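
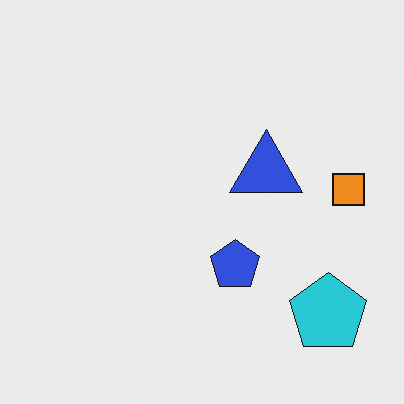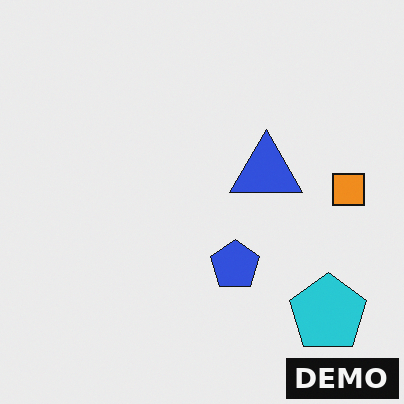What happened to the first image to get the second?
The second image is the first watermarked with the text "DEMO" in the lower-right corner.

A dark label reading "DEMO" appears in the lower-right corner.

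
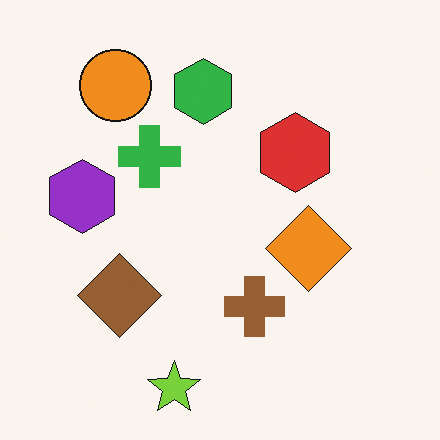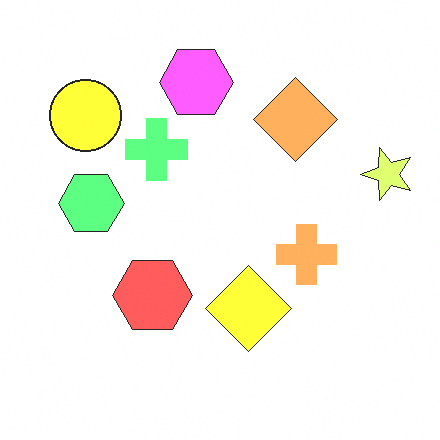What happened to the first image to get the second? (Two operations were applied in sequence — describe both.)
It was brightened a lot, then transposed (reflected across the top-left ↔ bottom-right diagonal).

Every pixel — background and shapes alike — is uniformly brightened. Shapes have swapped their row and column positions — what was in the top-right is now in the bottom-left — a diagonal reflection.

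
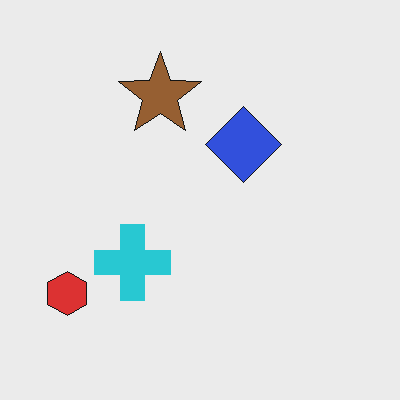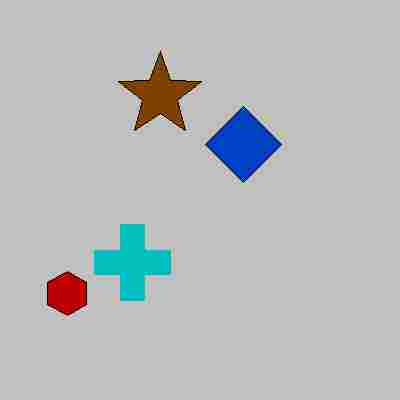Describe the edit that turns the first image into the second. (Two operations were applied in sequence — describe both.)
It was heavily posterized to just a handful of flat colors, then heavily JPEG-compressed with obvious blocking artifacts.

Each flat color has snapped to a coarser quantized level — most visibly, the near-white background has dropped to a flat grey. Blocky 8×8 compression artifacts appear around shape edges and the flat background shows ringing — characteristic JPEG degradation.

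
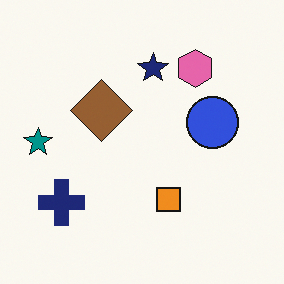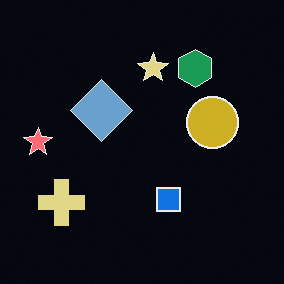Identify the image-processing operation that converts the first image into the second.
The transformation is: color-inverted (negative).

The light background has become dark and every shape's color is its complement — a photographic negative.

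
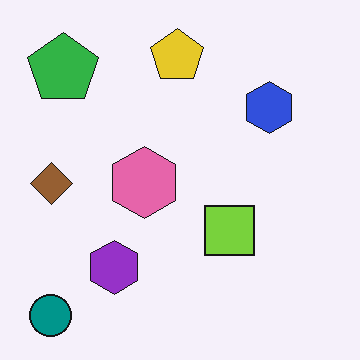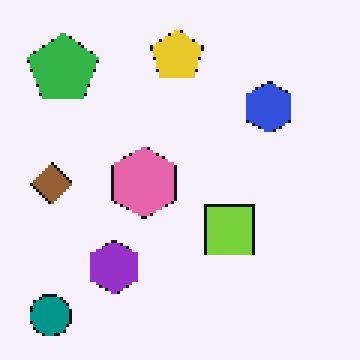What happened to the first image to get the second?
Mildly pixelated.

Shapes are reduced to large square blocks; fine edges and outlines are lost — a downscale-then-upscale (mosaic) effect.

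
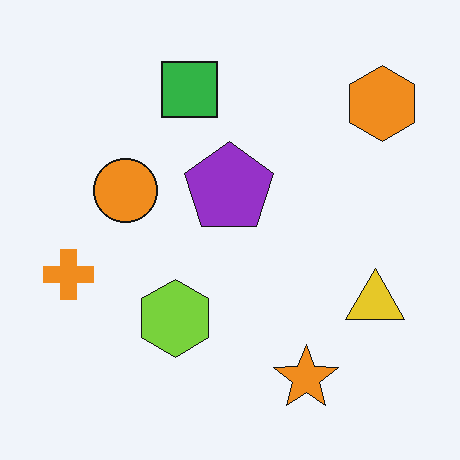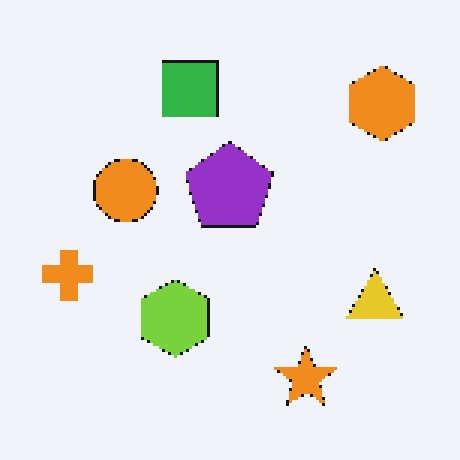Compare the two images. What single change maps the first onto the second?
This is the original image mildly pixelated.

Shapes are reduced to large square blocks; fine edges and outlines are lost — a downscale-then-upscale (mosaic) effect.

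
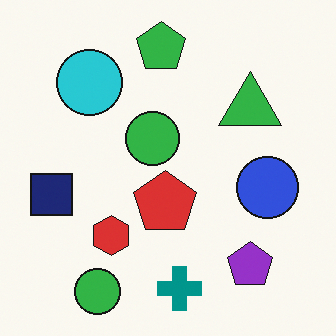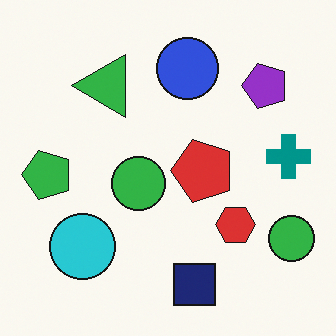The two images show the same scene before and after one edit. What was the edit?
Rotated 90° counter-clockwise.

The purple pentagon sits in the bottom-right of the first image and the top-right of the second — consistent with a whole-image 90° counter-clockwise rotation.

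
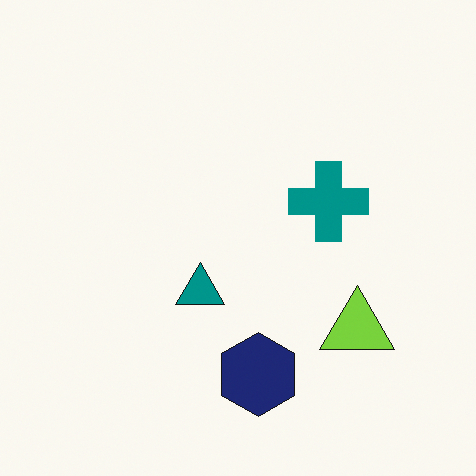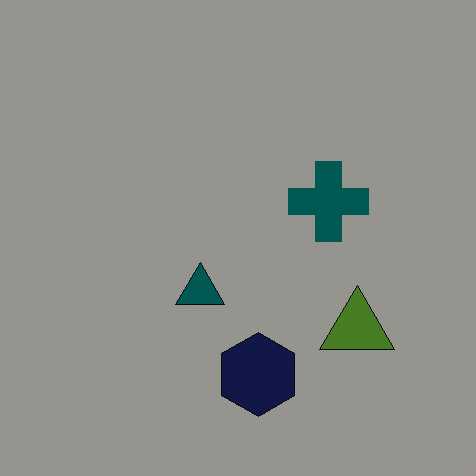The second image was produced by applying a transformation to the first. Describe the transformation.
This is the original image noticeably darkened.

Every pixel — background and shapes alike — is uniformly darkened.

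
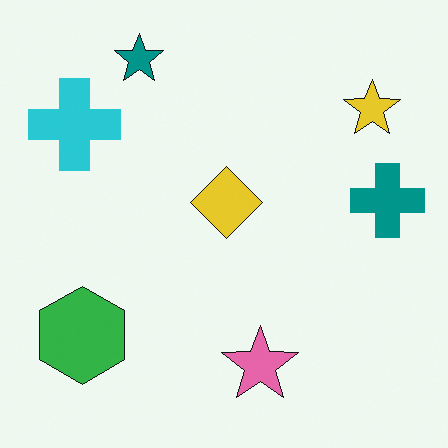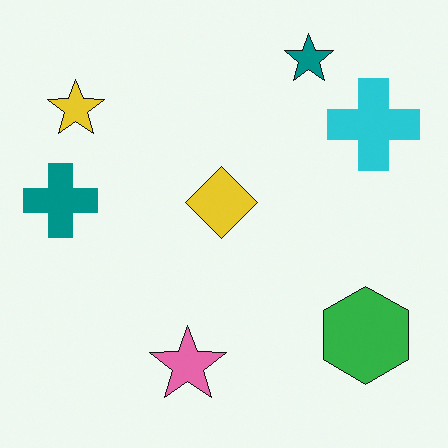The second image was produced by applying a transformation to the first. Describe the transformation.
Flipped horizontally (left ↔ right).

The teal cross is in the right of the first image and the left of the second — shapes on opposite sides of the vertical midline have swapped in a mirror flip.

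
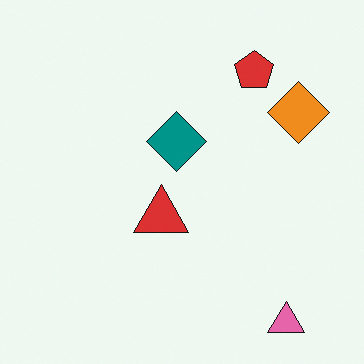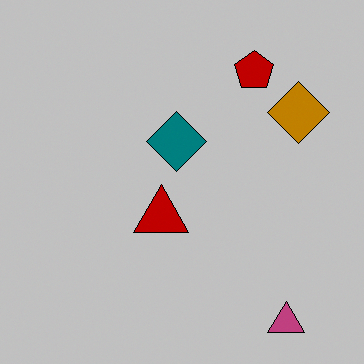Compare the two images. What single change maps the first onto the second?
The second image is the first aggressively posterized.

Each flat color has snapped to a coarser quantized level — most visibly, the near-white background has dropped to a flat grey.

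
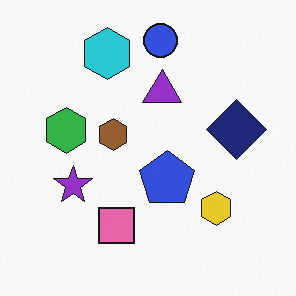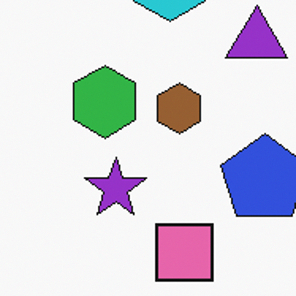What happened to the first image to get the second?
This is the original image cropped slightly and scaled back up.

The visible shapes are larger and the field of view is narrower; shapes near the original edges may be partly or wholly outside the frame — a crop-and-rescale.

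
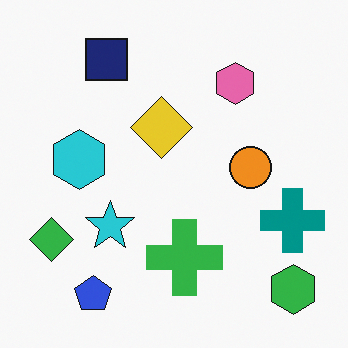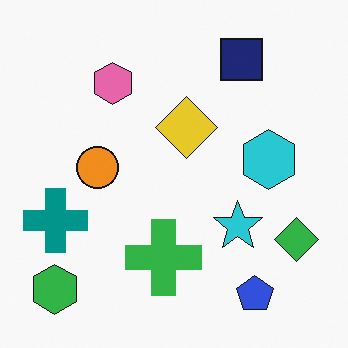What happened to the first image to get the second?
The transformation is: flipped horizontally (left ↔ right).

The green diamond is in the bottom-left of the first image and the bottom-right of the second — shapes on opposite sides of the vertical midline have swapped in a mirror flip.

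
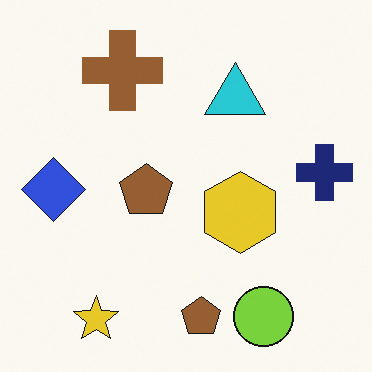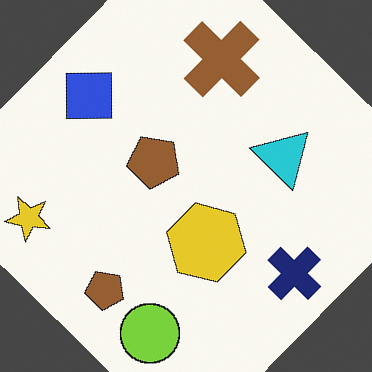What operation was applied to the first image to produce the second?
This is the original image rotated clockwise by a large amount — several tens of degrees.

Every shape is tilted by the same angle and the image corners show triangular fill wedges — a whole-image rotation by a non-right angle.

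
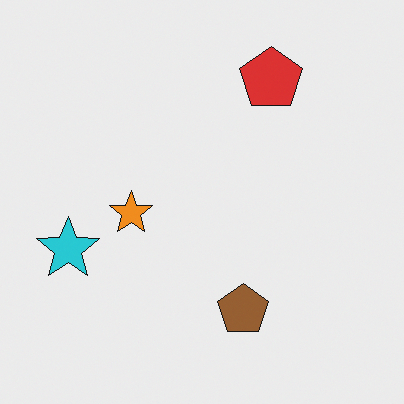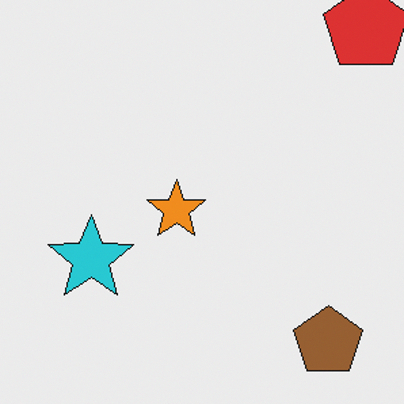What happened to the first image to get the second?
This is the original image cropped to a modestly smaller region and rescaled.

The visible shapes are larger and the field of view is narrower; shapes near the original edges may be partly or wholly outside the frame — a crop-and-rescale.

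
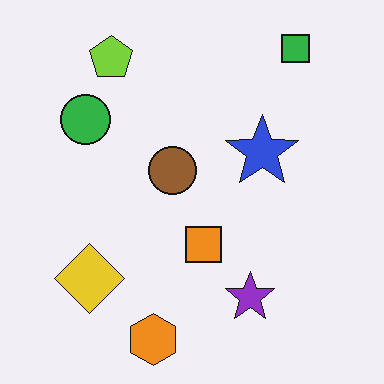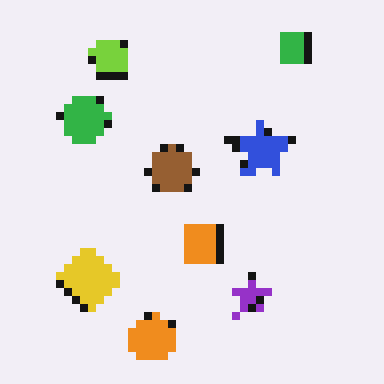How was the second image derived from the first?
Pixelated into visible square blocks.

Shapes are reduced to large square blocks; fine edges and outlines are lost — a downscale-then-upscale (mosaic) effect.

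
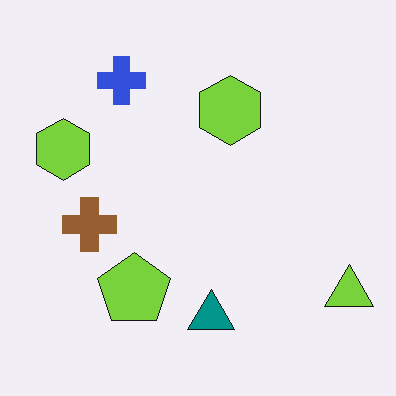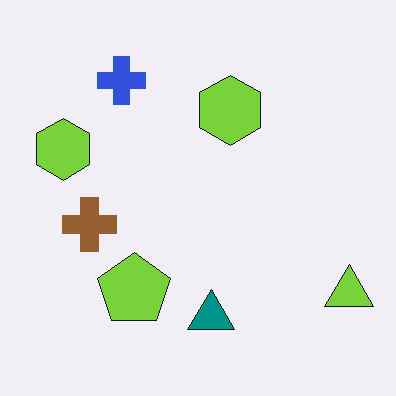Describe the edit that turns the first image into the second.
This is the original image given moderate JPEG compression.

Blocky 8×8 compression artifacts appear around shape edges and the flat background shows ringing — characteristic JPEG degradation.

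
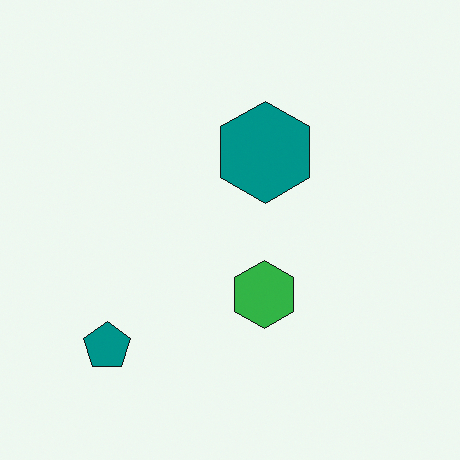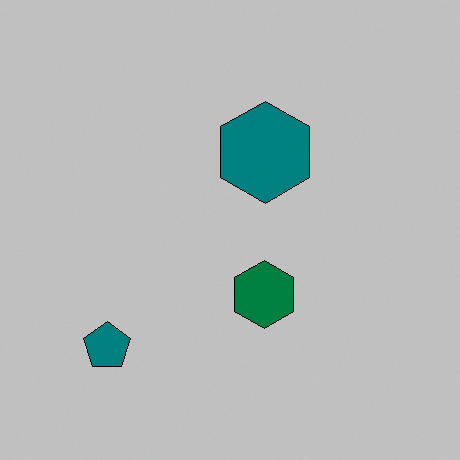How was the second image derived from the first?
The transformation is: aggressively posterized.

Each flat color has snapped to a coarser quantized level — most visibly, the near-white background has dropped to a flat grey.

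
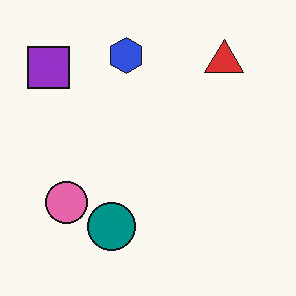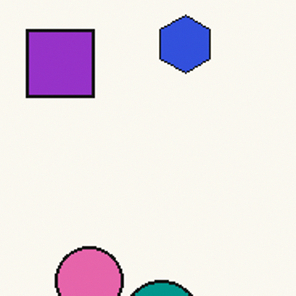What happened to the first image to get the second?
Cropped to a modestly smaller region and rescaled.

The visible shapes are larger and the field of view is narrower; shapes near the original edges may be partly or wholly outside the frame — a crop-and-rescale.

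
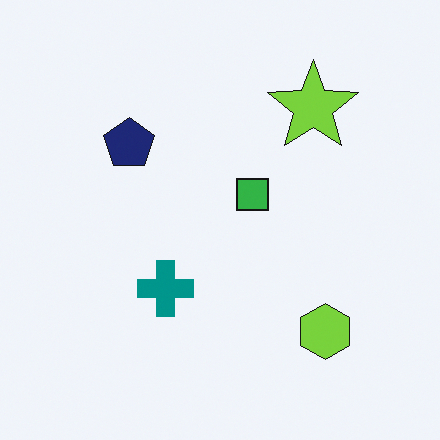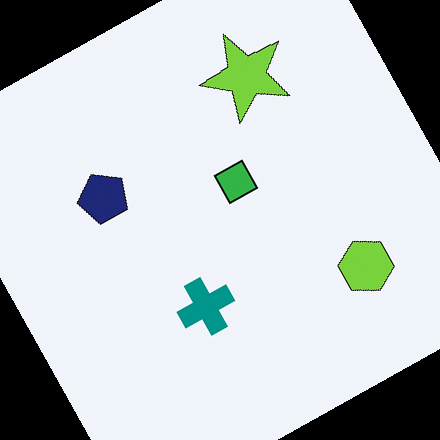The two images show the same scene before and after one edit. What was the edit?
The second image is the first rotated counter-clockwise by a moderate amount.

Every shape is tilted by the same angle and the image corners show triangular fill wedges — a whole-image rotation by a non-right angle.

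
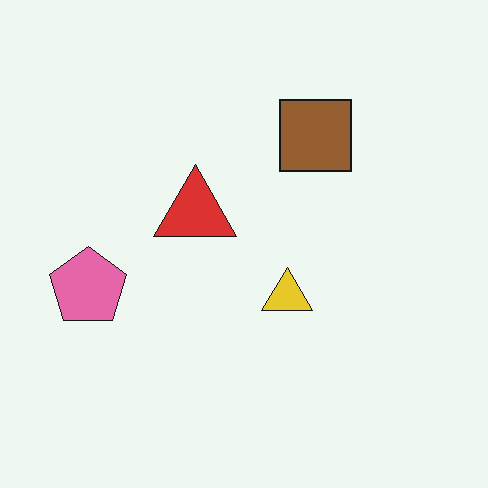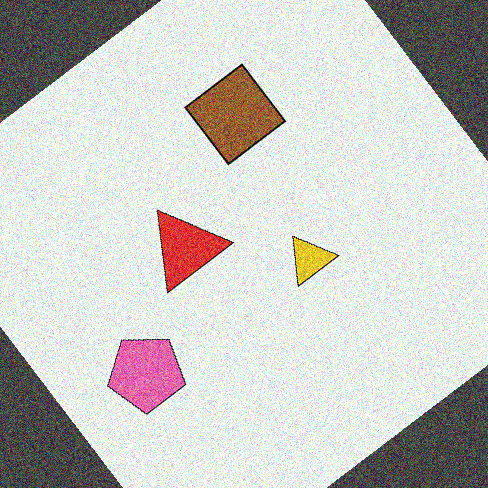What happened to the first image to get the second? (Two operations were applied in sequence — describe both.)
The image was rotated counter-clockwise by a large amount — several tens of degrees, then degraded with a thick layer of grain.

Every shape is tilted by the same angle and the image corners show triangular fill wedges — a whole-image rotation by a non-right angle. Random speckle covers the whole image, including the flat background.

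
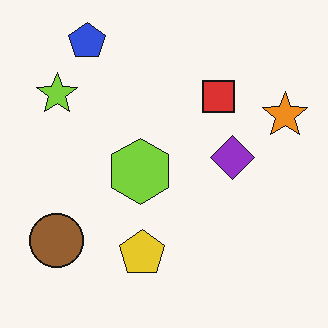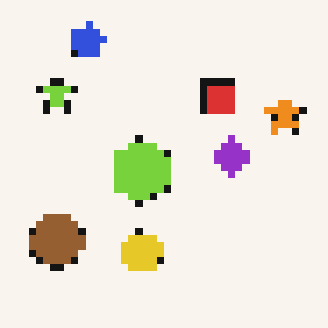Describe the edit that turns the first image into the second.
The image was pixelated into visible square blocks.

Shapes are reduced to large square blocks; fine edges and outlines are lost — a downscale-then-upscale (mosaic) effect.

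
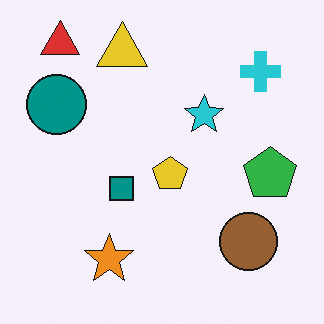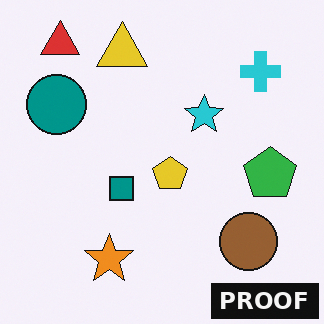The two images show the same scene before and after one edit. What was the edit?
The image was watermarked with the text "PROOF" in the lower-right corner.

A dark label reading "PROOF" appears in the lower-right corner.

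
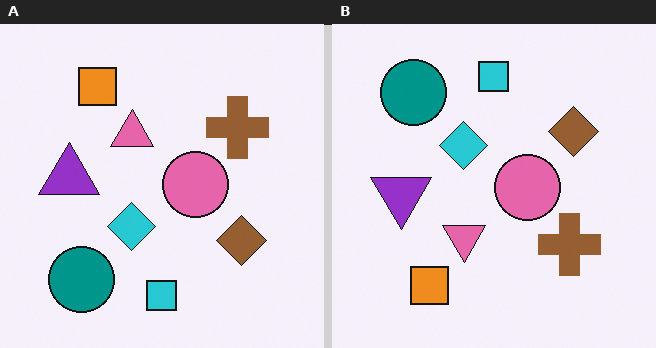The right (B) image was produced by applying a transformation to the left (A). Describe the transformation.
The transformation is: flipped vertically (top ↔ bottom).

The cyan square is in the bottom of the left (A) image and the top of the right (B) — shapes on opposite sides of the horizontal midline have swapped in a mirror flip.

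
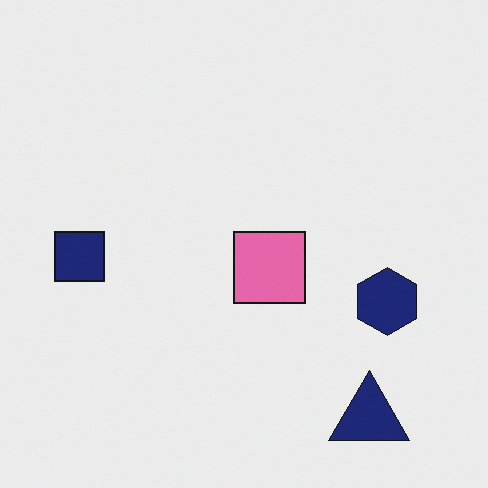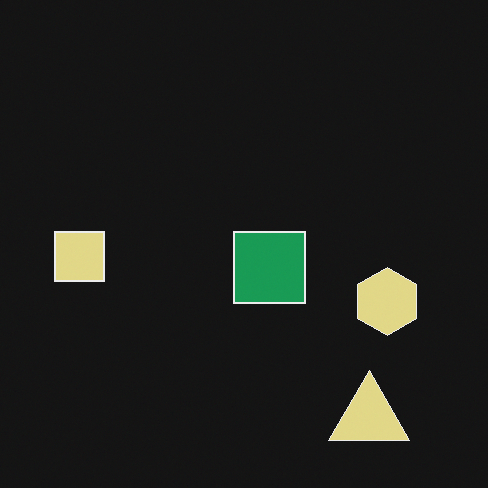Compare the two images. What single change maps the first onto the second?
The second image is the first color-inverted (negative).

The light background has become dark and every shape's color is its complement — a photographic negative.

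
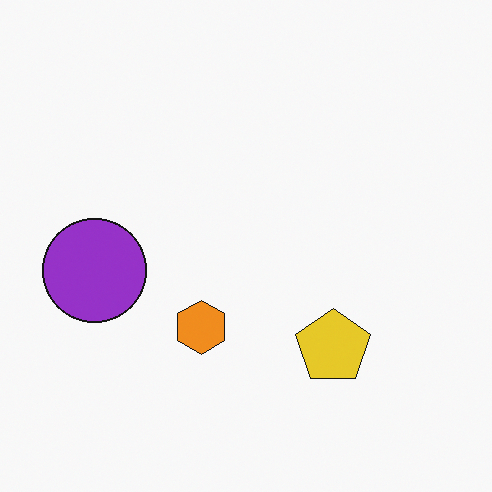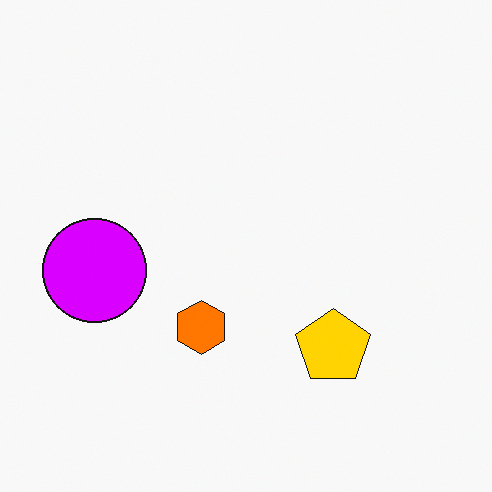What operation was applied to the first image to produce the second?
The second image is the first made much more vivid (saturation change).

All colors are more vivid — a global saturation change.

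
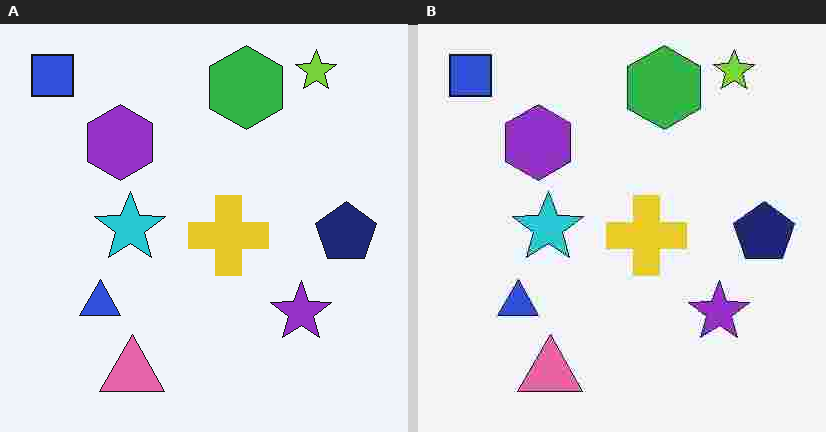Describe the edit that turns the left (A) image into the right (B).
It was degraded with heavy JPEG compression.

Blocky 8×8 compression artifacts appear around shape edges and the flat background shows ringing — characteristic JPEG degradation.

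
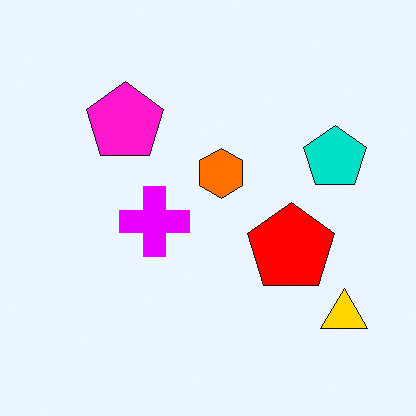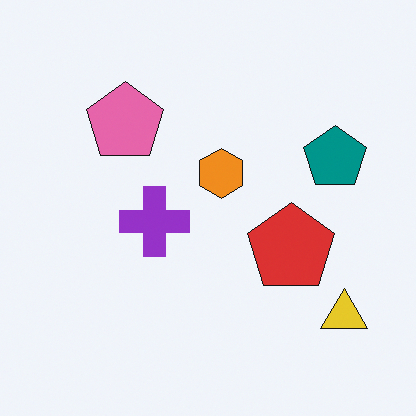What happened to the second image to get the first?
The first image is the second heavily oversaturated.

All colors are more vivid — a global saturation change.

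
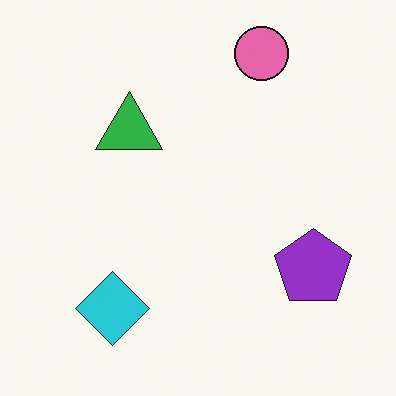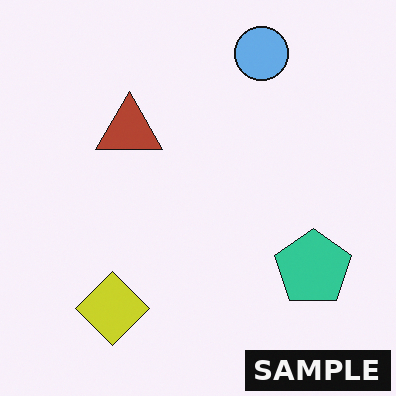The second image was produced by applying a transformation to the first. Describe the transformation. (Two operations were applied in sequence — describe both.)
This is the original image hue-shifted by a large amount, then watermarked with the text "SAMPLE" in the lower-right corner.

Every shape's color has rotated by the same amount around the hue wheel — a uniform hue shift. A dark label reading "SAMPLE" appears in the lower-right corner.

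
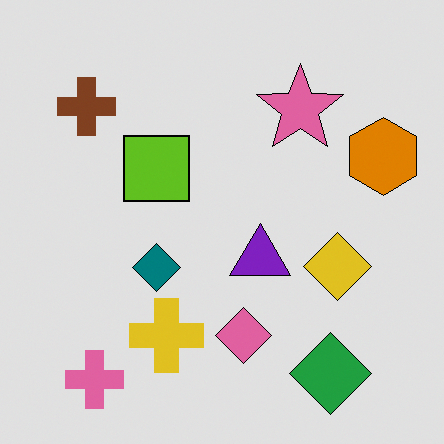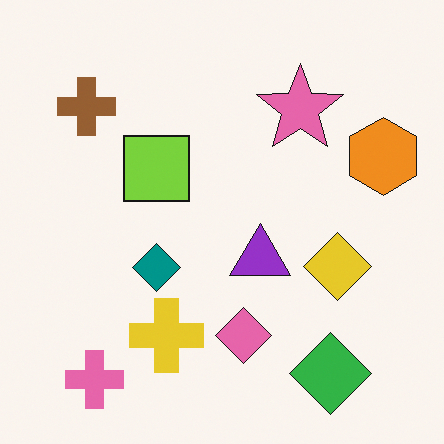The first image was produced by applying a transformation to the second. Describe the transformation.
The image was moderately posterized.

Each flat color has snapped to a coarser quantized level — most visibly, the near-white background has dropped to a flat grey.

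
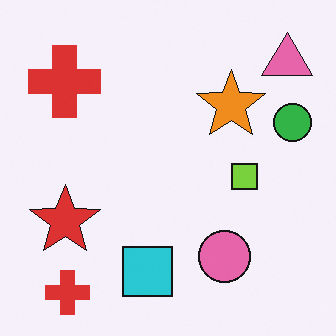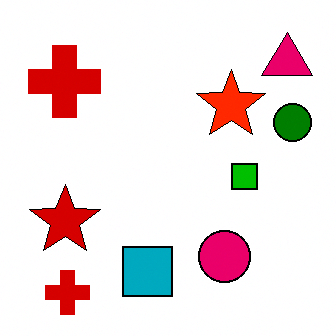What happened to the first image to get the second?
This is the original image boosted in contrast.

Tones are pushed away from mid-grey across the whole image — a global contrast change.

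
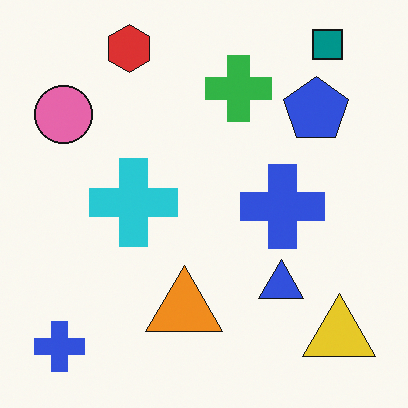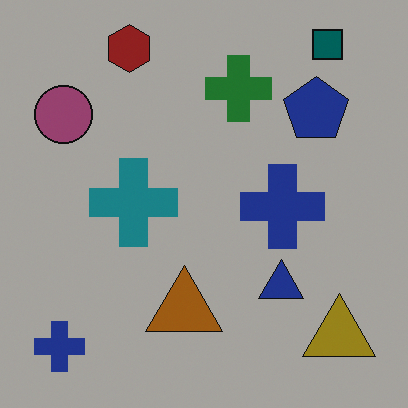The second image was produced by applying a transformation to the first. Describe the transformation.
The transformation is: substantially darkened.

Every pixel — background and shapes alike — is uniformly darkened.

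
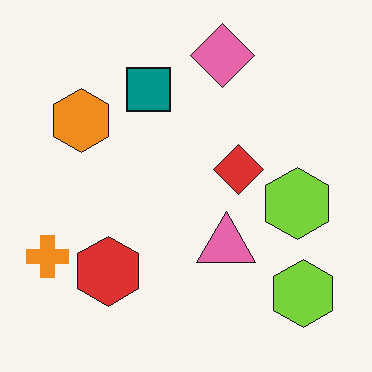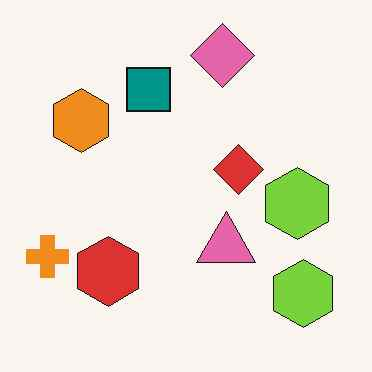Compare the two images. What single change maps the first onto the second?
The second image is the first given moderate JPEG compression.

Blocky 8×8 compression artifacts appear around shape edges and the flat background shows ringing — characteristic JPEG degradation.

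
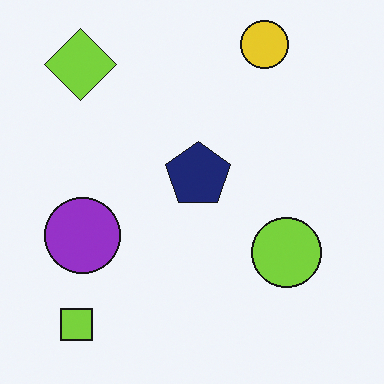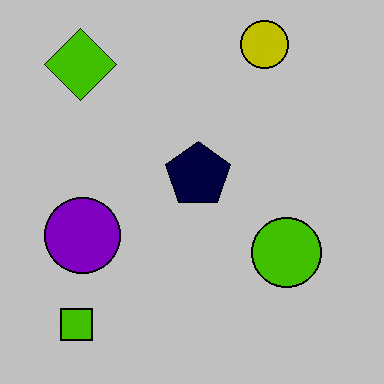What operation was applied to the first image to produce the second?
This is the original image aggressively posterized.

Each flat color has snapped to a coarser quantized level — most visibly, the near-white background has dropped to a flat grey.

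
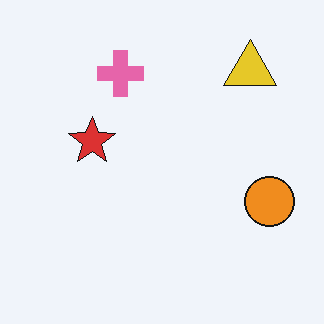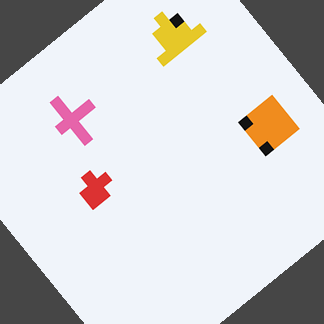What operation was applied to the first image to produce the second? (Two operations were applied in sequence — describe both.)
This is the original image coarsely pixelated, then rotated counter-clockwise by a large amount — several tens of degrees.

Shapes are reduced to large square blocks; fine edges and outlines are lost — a downscale-then-upscale (mosaic) effect. Every shape is tilted by the same angle and the image corners show triangular fill wedges — a whole-image rotation by a non-right angle.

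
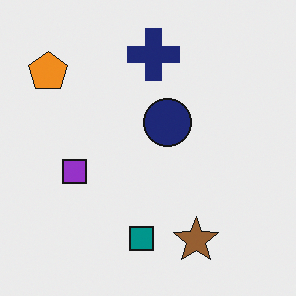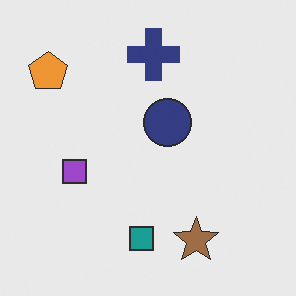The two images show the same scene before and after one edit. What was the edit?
It was given slightly reduced contrast.

Tones are pushed toward mid-grey across the whole image — a global contrast change.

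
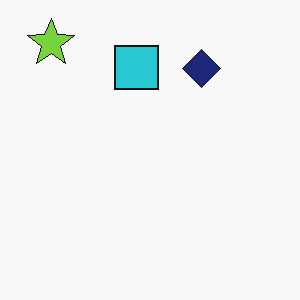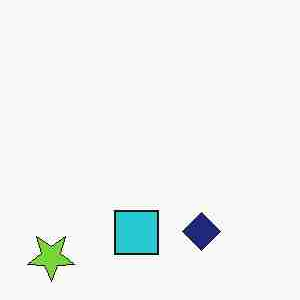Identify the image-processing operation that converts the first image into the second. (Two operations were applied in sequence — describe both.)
The transformation is: heavily JPEG-compressed with obvious blocking artifacts, then flipped vertically (top ↔ bottom).

Blocky 8×8 compression artifacts appear around shape edges and the flat background shows ringing — characteristic JPEG degradation. The lime star is in the top-left of the first image and the bottom-left of the second — shapes on opposite sides of the horizontal midline have swapped in a mirror flip.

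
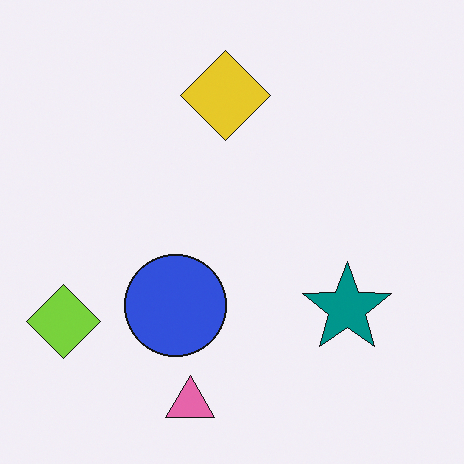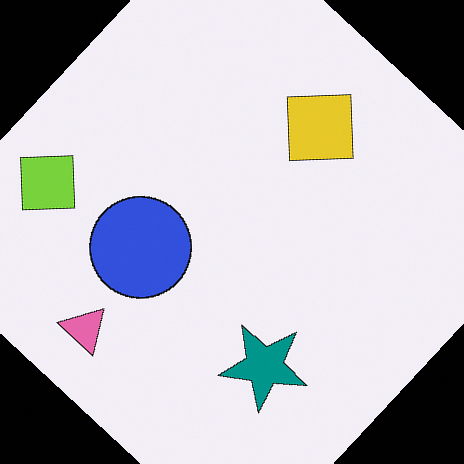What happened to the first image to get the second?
It was rotated clockwise by a large amount — several tens of degrees.

Every shape is tilted by the same angle and the image corners show triangular fill wedges — a whole-image rotation by a non-right angle.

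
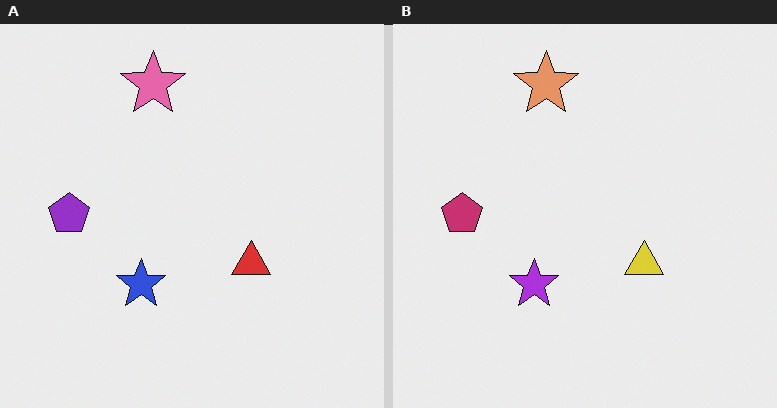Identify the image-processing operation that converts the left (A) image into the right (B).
The right (B) image is the left (A) hue-shifted by a small amount.

Every shape's color has rotated by the same amount around the hue wheel — a uniform hue shift.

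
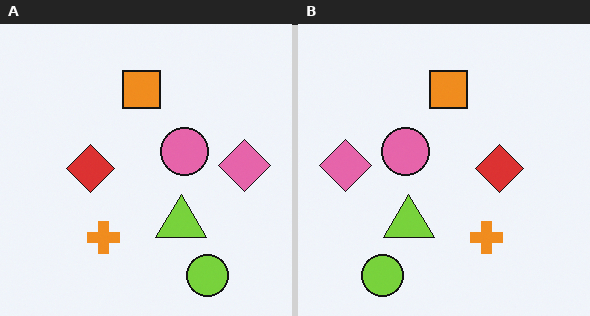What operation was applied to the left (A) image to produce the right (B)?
The right (B) image is the left (A) flipped horizontally (left ↔ right).

The pink diamond is in the right of the left (A) image and the left of the right (B) — shapes on opposite sides of the vertical midline have swapped in a mirror flip.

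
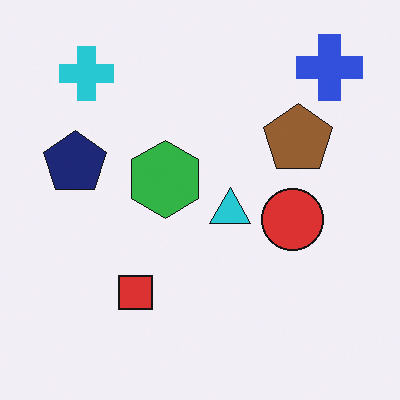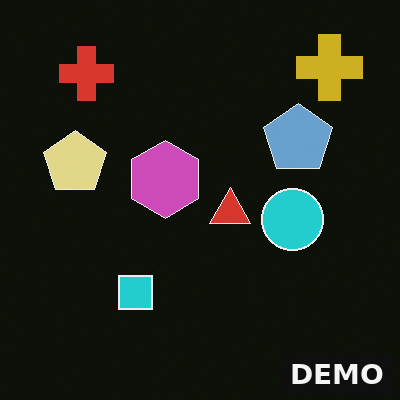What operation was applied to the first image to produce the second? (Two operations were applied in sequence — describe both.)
The image was color-inverted (negative), then watermarked with the text "DEMO" in the lower-right corner.

The light background has become dark and every shape's color is its complement — a photographic negative. A dark label reading "DEMO" appears in the lower-right corner.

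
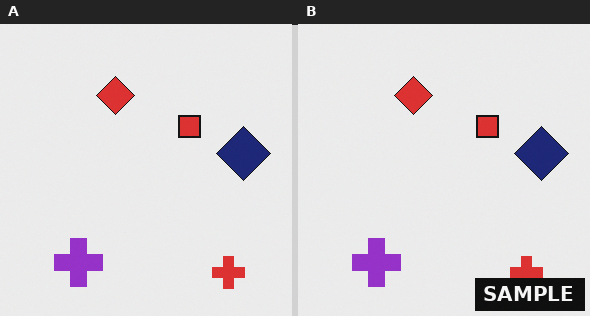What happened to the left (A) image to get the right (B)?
It was watermarked with the text "SAMPLE" in the lower-right corner.

A dark label reading "SAMPLE" appears in the lower-right corner.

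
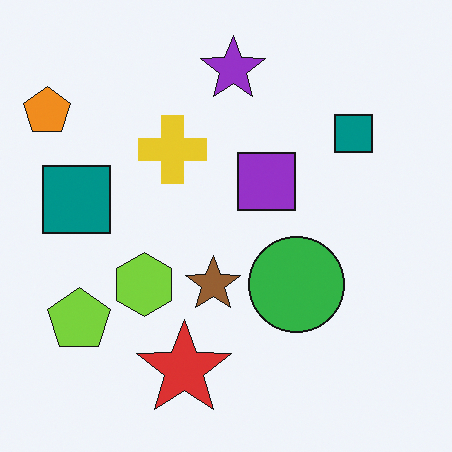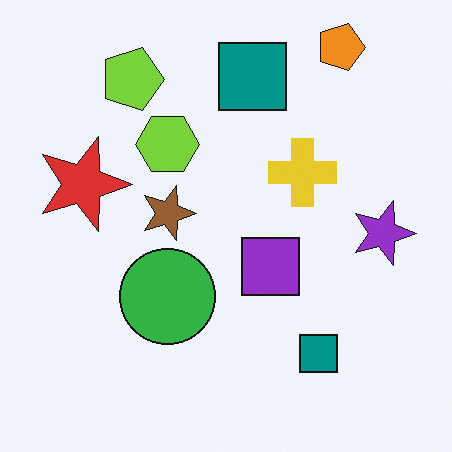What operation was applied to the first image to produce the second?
Rotated 90° clockwise.

The orange pentagon sits in the top-left of the first image and the top-right of the second — consistent with a whole-image 90° clockwise rotation.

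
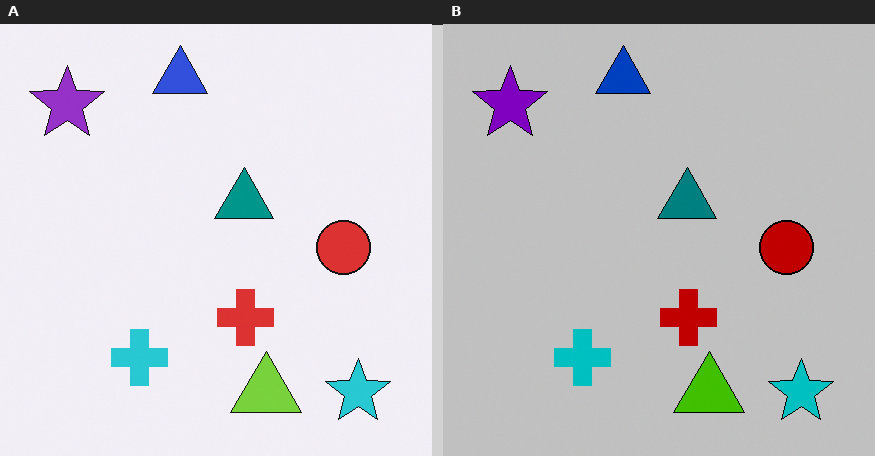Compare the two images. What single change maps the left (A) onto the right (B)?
The right (B) image is the left (A) aggressively posterized.

Each flat color has snapped to a coarser quantized level — most visibly, the near-white background has dropped to a flat grey.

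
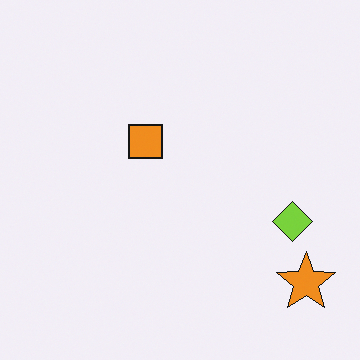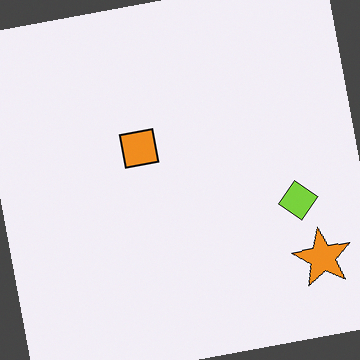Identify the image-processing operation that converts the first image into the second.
Rotated counter-clockwise by a small amount.

Every shape is tilted by the same angle and the image corners show triangular fill wedges — a whole-image rotation by a non-right angle.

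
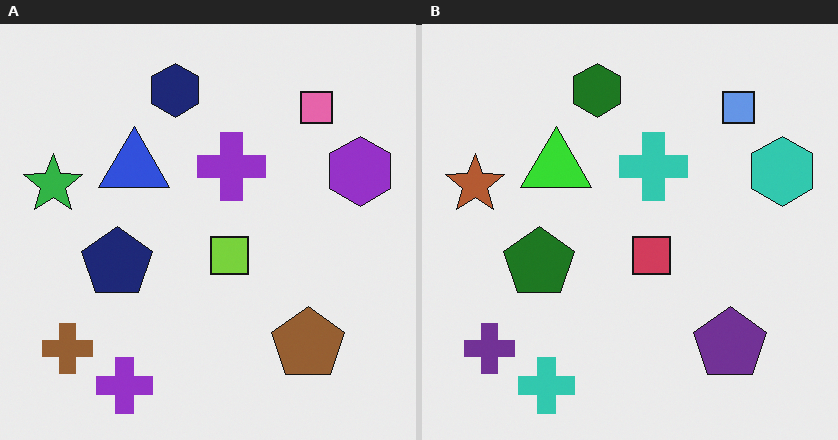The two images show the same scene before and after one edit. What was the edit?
The transformation is: hue-shifted through roughly half the color wheel.

Every shape's color has rotated by the same amount around the hue wheel — a uniform hue shift.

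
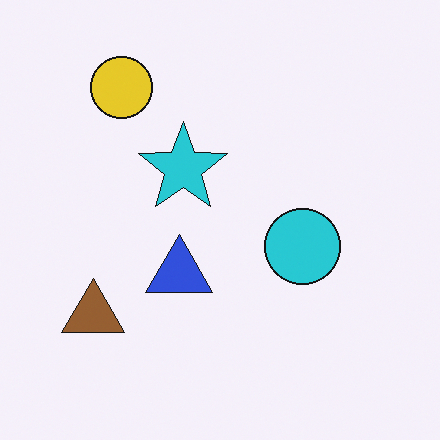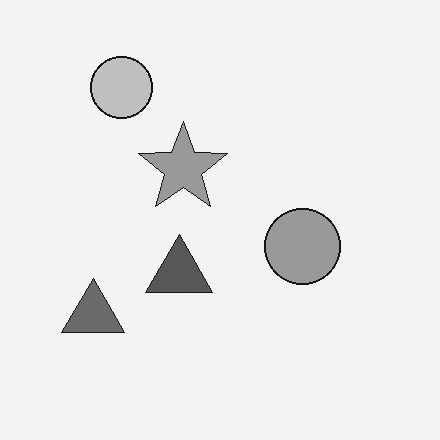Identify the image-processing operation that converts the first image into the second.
It was converted to grayscale.

All color is removed — every shape is now a shade of grey.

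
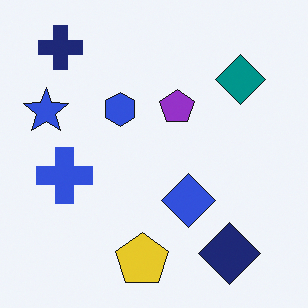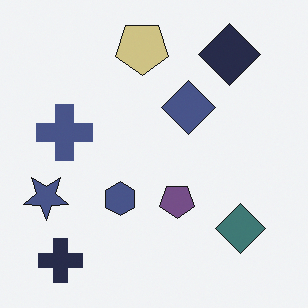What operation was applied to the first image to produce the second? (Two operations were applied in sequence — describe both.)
The transformation is: flipped vertically (top ↔ bottom), then made much more muted (saturation change).

The navy cross is in the top-left of the first image and the bottom-left of the second — shapes on opposite sides of the horizontal midline have swapped in a mirror flip. All colors are more muted and greyish — a global saturation change.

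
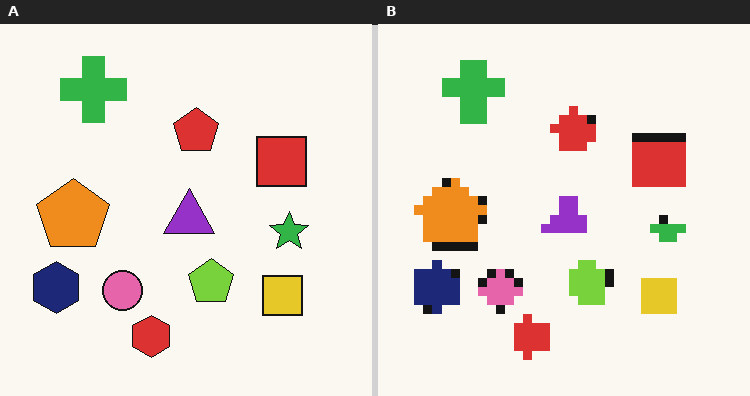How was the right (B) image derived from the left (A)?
The right (B) image is the left (A) heavily pixelated into large blocks.

Shapes are reduced to large square blocks; fine edges and outlines are lost — a downscale-then-upscale (mosaic) effect.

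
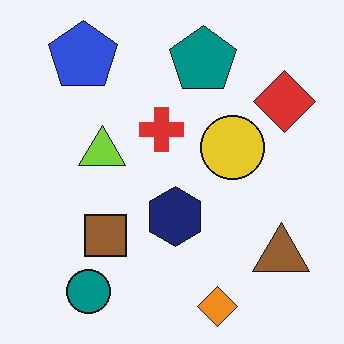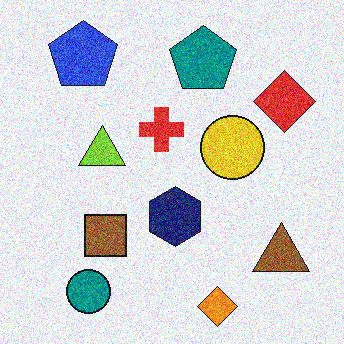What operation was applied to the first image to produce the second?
The second image is the first degraded with a thick layer of grain.

Random speckle covers the whole image, including the flat background.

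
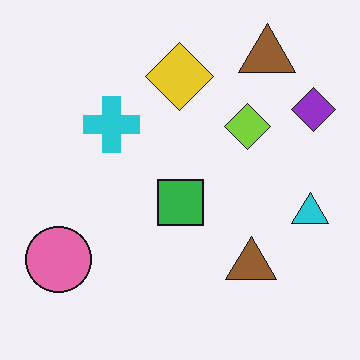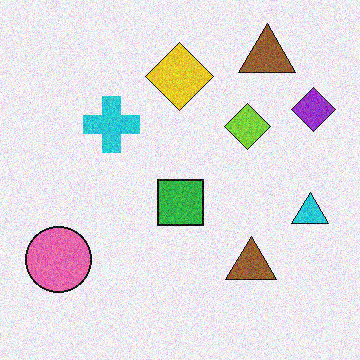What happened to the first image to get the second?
Degraded with visible gaussian noise.

Random speckle covers the whole image, including the flat background.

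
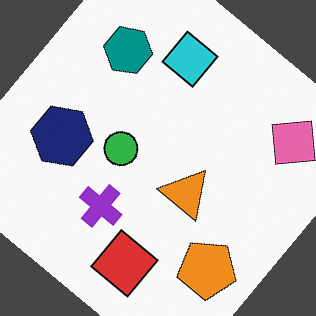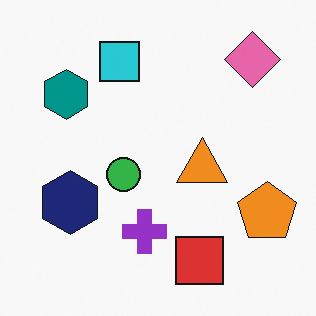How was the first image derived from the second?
It was rotated clockwise by a large amount — several tens of degrees.

Every shape is tilted by the same angle and the image corners show triangular fill wedges — a whole-image rotation by a non-right angle.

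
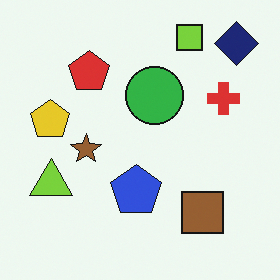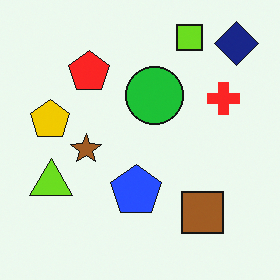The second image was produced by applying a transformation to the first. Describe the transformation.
The transformation is: slightly oversaturated.

All colors are more vivid — a global saturation change.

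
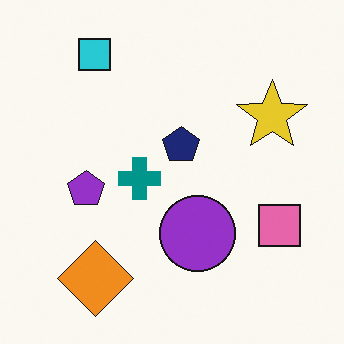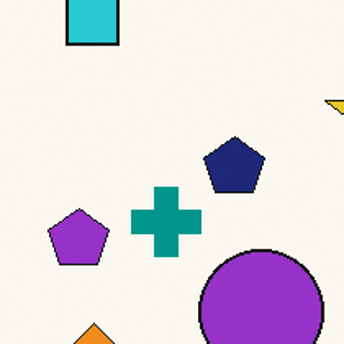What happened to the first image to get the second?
Cropped to a noticeably smaller region and rescaled.

The visible shapes are larger and the field of view is narrower; shapes near the original edges may be partly or wholly outside the frame — a crop-and-rescale.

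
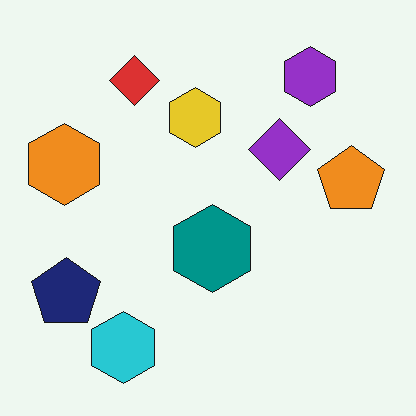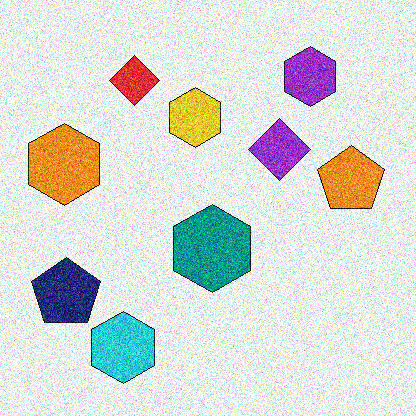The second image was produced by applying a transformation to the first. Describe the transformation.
The image was degraded with strong gaussian noise.

Random speckle covers the whole image, including the flat background.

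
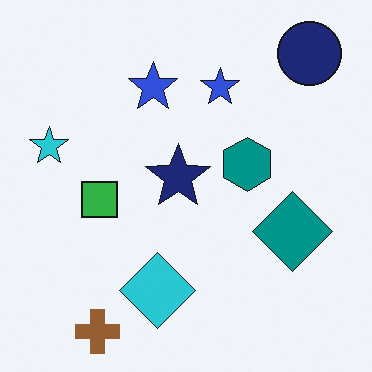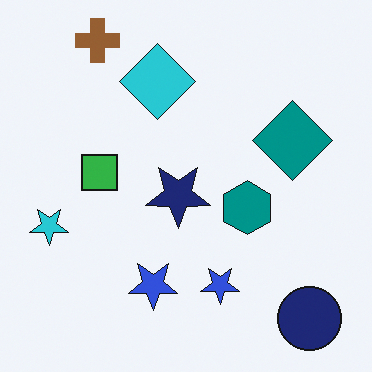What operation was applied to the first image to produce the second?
The image was flipped vertically (top ↔ bottom).

The brown cross is in the bottom-left of the first image and the top-left of the second — shapes on opposite sides of the horizontal midline have swapped in a mirror flip.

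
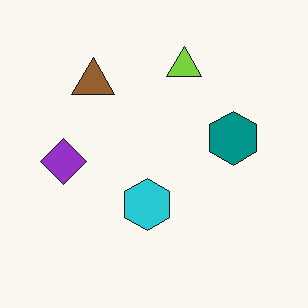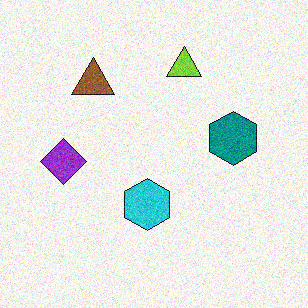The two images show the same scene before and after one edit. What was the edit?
This is the original image degraded with visible gaussian noise.

Random speckle covers the whole image, including the flat background.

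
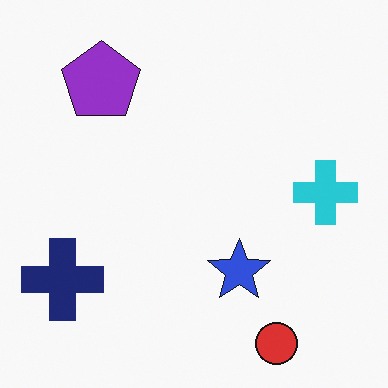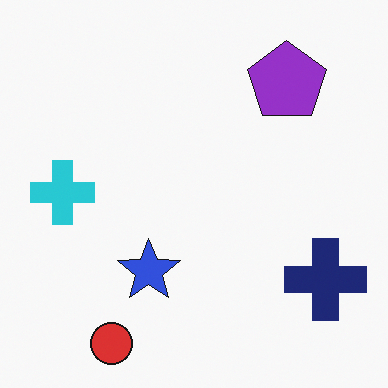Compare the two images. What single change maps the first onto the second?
Flipped horizontally (left ↔ right).

The navy cross is in the bottom-left of the first image and the bottom-right of the second — shapes on opposite sides of the vertical midline have swapped in a mirror flip.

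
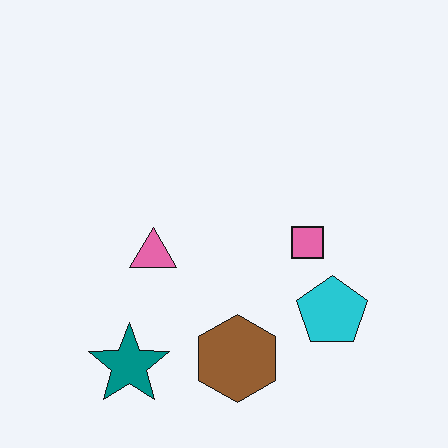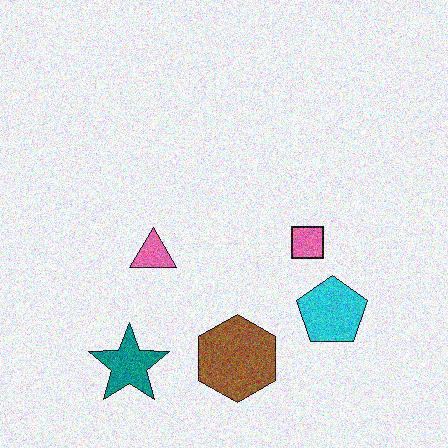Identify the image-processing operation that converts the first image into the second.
Degraded with moderate additive noise.

Random speckle covers the whole image, including the flat background.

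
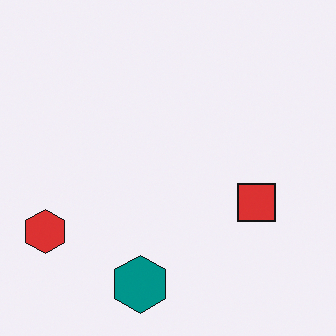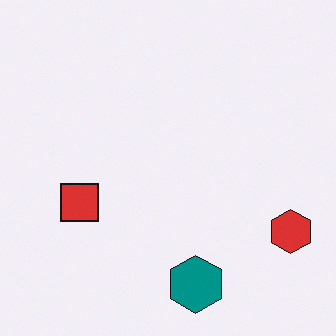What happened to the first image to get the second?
Flipped horizontally (left ↔ right).

The red hexagon is in the bottom-left of the first image and the bottom-right of the second — shapes on opposite sides of the vertical midline have swapped in a mirror flip.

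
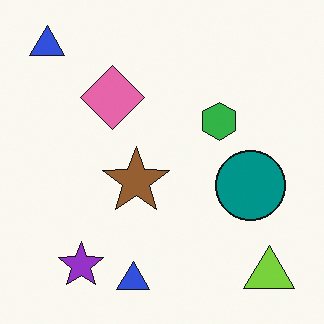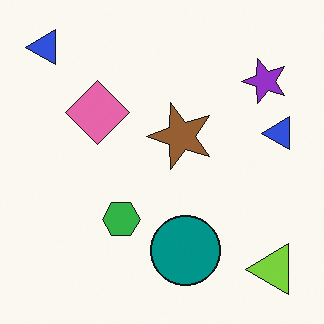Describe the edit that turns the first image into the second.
The second image is the first transposed (reflected across the top-left ↔ bottom-right diagonal).

Shapes have swapped their row and column positions — what was in the top-right is now in the bottom-left — a diagonal reflection.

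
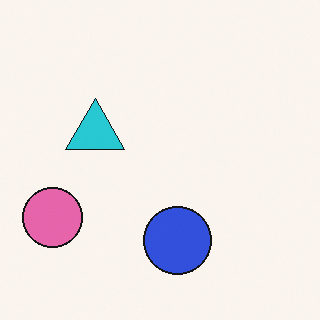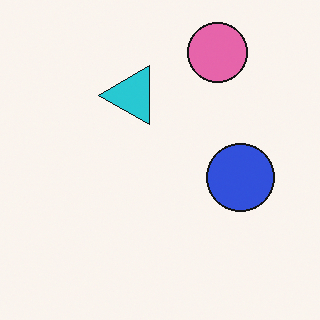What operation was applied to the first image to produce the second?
Transposed (reflected across the top-left ↔ bottom-right diagonal).

Shapes have swapped their row and column positions — what was in the top-right is now in the bottom-left — a diagonal reflection.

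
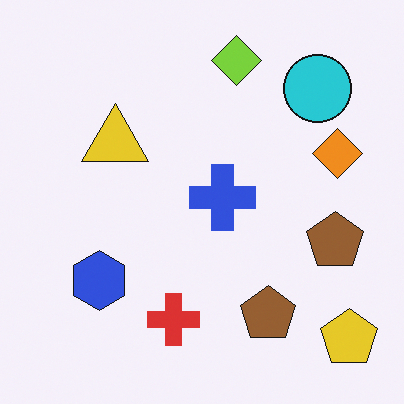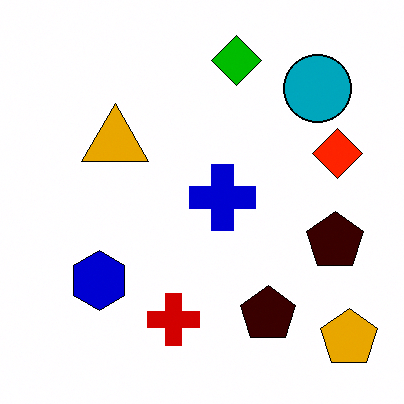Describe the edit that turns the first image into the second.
This is the original image boosted in contrast.

Tones are pushed away from mid-grey across the whole image — a global contrast change.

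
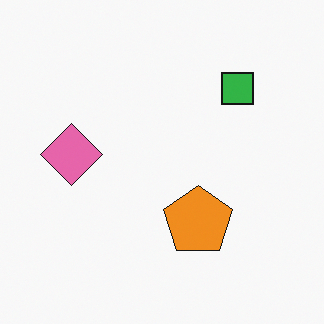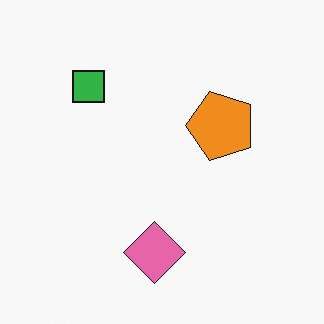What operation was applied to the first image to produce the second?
This is the original image rotated 90° counter-clockwise.

The green square sits in the top-right of the first image and the top-left of the second — consistent with a whole-image 90° counter-clockwise rotation.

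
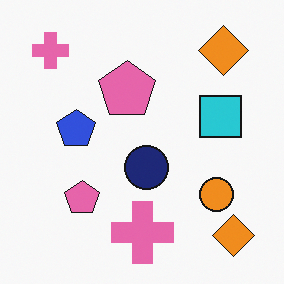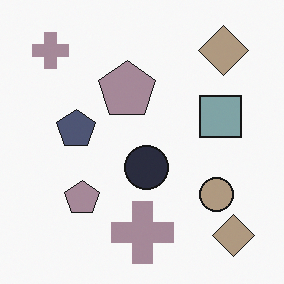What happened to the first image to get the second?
It was heavily desaturated.

All colors are more muted and greyish — a global saturation change.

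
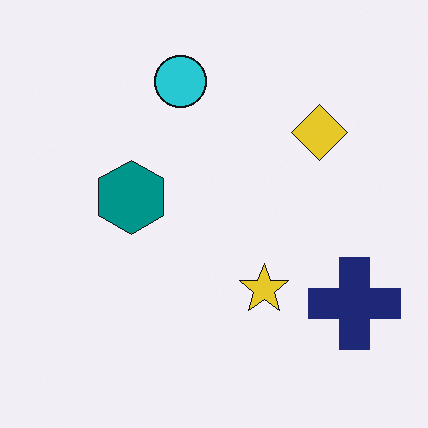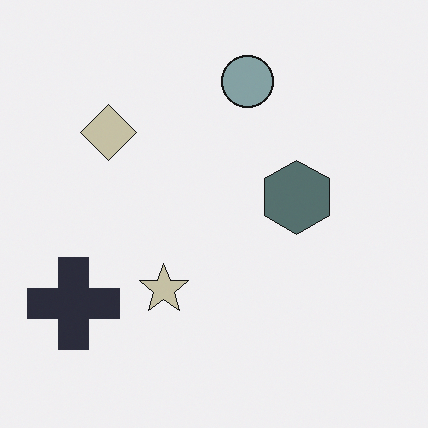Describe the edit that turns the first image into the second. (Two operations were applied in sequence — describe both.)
The image was flipped horizontally (left ↔ right), then made much more muted (saturation change).

The navy cross is in the bottom-right of the first image and the bottom-left of the second — shapes on opposite sides of the vertical midline have swapped in a mirror flip. All colors are more muted and greyish — a global saturation change.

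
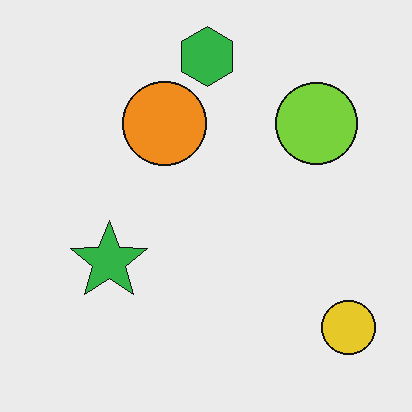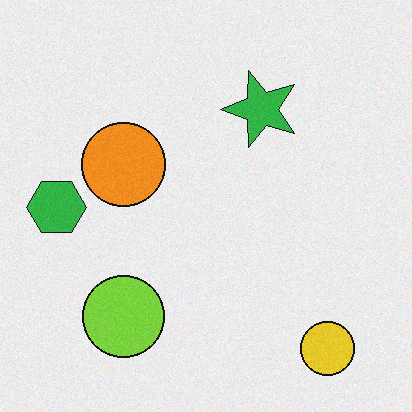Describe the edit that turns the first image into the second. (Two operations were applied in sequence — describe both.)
This is the original image transposed (reflected across the top-left ↔ bottom-right diagonal), then degraded with light additive noise.

Shapes have swapped their row and column positions — what was in the top-right is now in the bottom-left — a diagonal reflection. Random speckle covers the whole image, including the flat background.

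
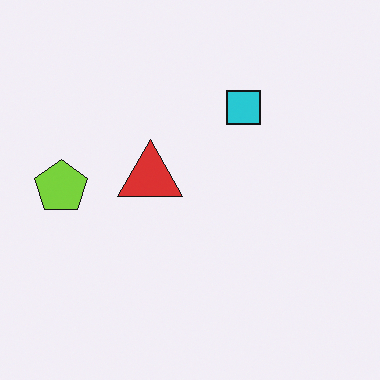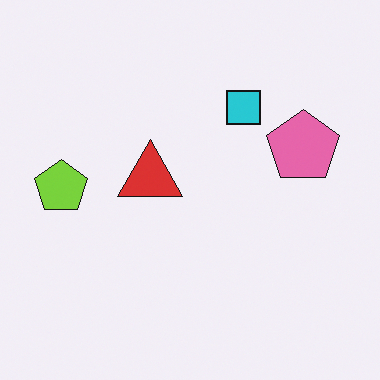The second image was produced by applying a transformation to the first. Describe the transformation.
The transformation is: overlaid with an additional pink pentagon.

A pink pentagon appears in the second image that is absent from the first.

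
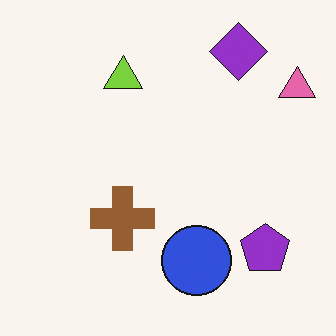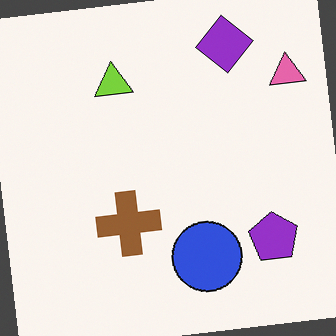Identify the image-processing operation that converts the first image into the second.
Rotated counter-clockwise by a slight angle.

Every shape is tilted by the same angle and the image corners show triangular fill wedges — a whole-image rotation by a non-right angle.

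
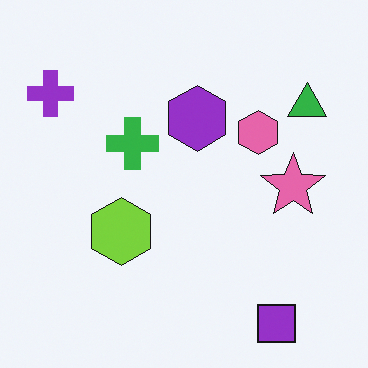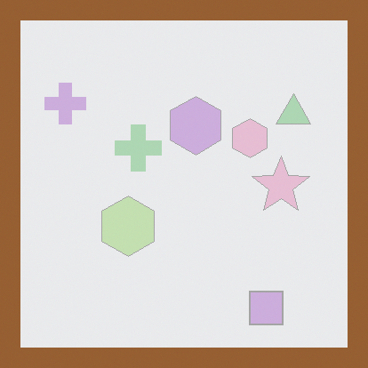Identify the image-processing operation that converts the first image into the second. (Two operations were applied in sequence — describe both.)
Washed out (contrast reduced), then framed with a brown border.

Tones are pushed toward mid-grey across the whole image — a global contrast change. A solid brown frame runs around the edge of the second image, with the content slightly shrunk inside it.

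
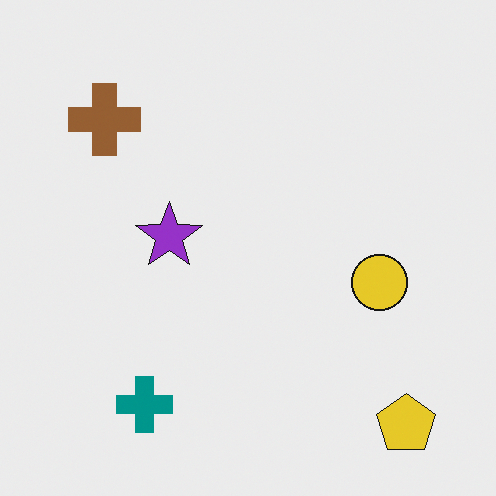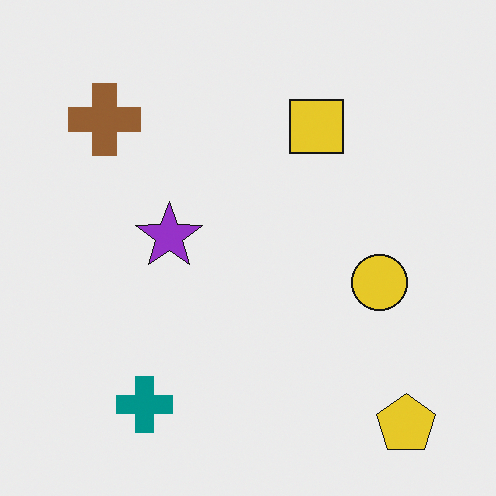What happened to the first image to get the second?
It was overlaid with an additional yellow square.

A yellow square appears in the second image that is absent from the first.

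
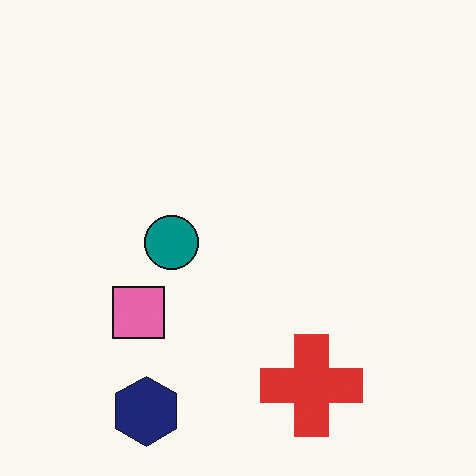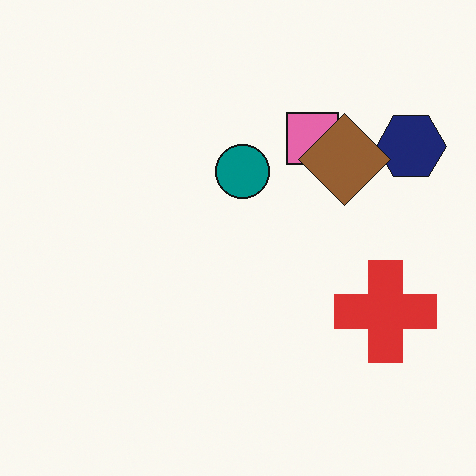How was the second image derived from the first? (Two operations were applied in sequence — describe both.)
The image was transposed (reflected across the top-left ↔ bottom-right diagonal), then overlaid with an additional brown diamond.

Shapes have swapped their row and column positions — what was in the top-right is now in the bottom-left — a diagonal reflection. A brown diamond appears in the second image that is absent from the first.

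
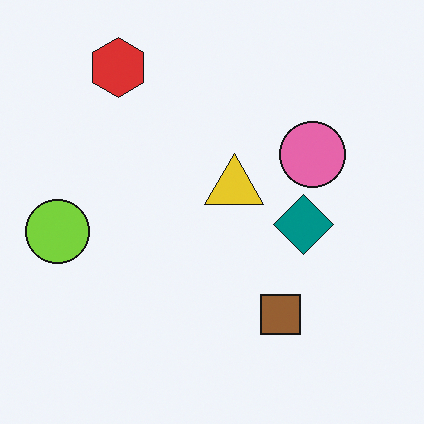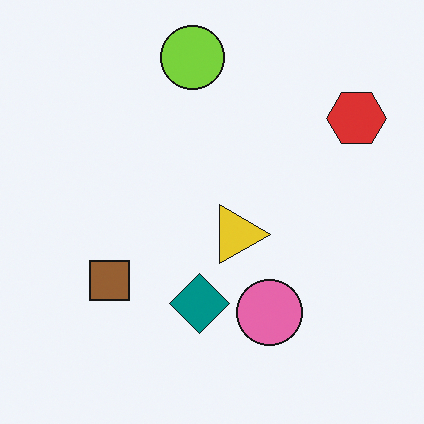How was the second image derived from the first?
This is the original image rotated 90° clockwise.

The red hexagon sits in the top-left of the first image and the top-right of the second — consistent with a whole-image 90° clockwise rotation.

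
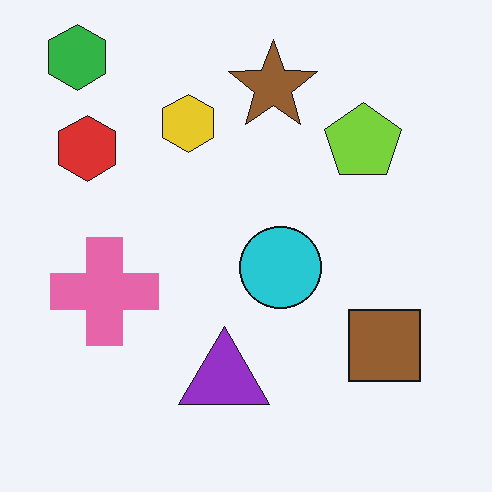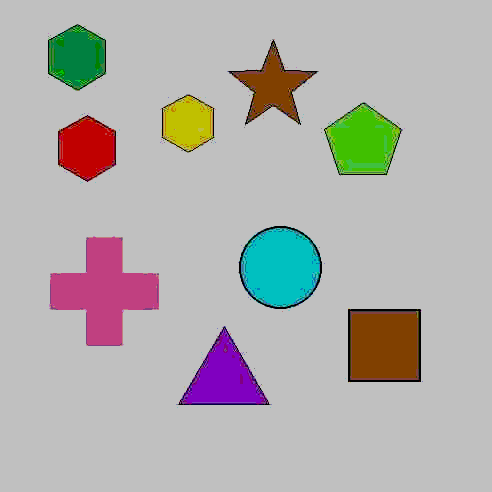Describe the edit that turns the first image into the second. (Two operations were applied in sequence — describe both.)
It was heavily JPEG-compressed with obvious blocking artifacts, then heavily posterized to just a handful of flat colors.

Blocky 8×8 compression artifacts appear around shape edges and the flat background shows ringing — characteristic JPEG degradation. Each flat color has snapped to a coarser quantized level — most visibly, the near-white background has dropped to a flat grey.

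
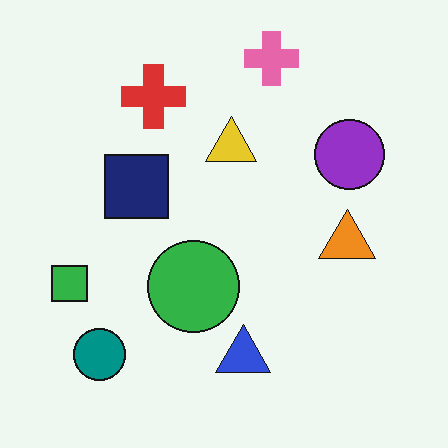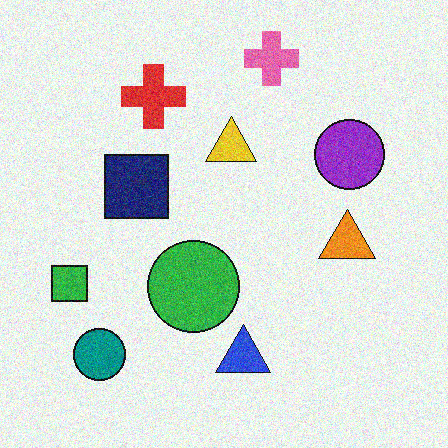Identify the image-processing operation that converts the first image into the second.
Degraded with visible gaussian noise.

Random speckle covers the whole image, including the flat background.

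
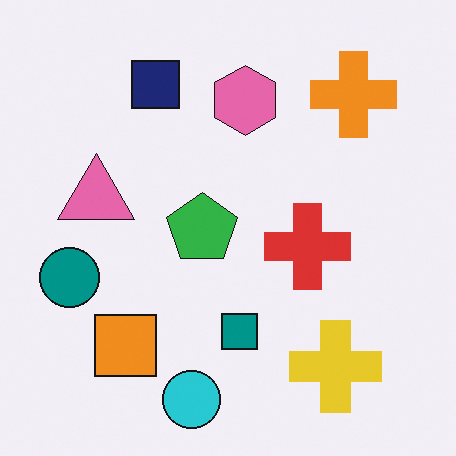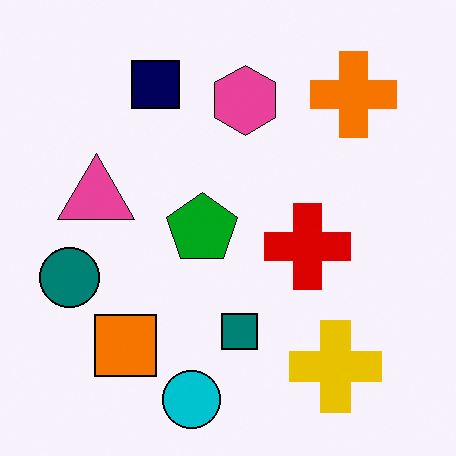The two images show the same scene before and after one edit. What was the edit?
This is the original image given slightly increased contrast.

Tones are pushed away from mid-grey across the whole image — a global contrast change.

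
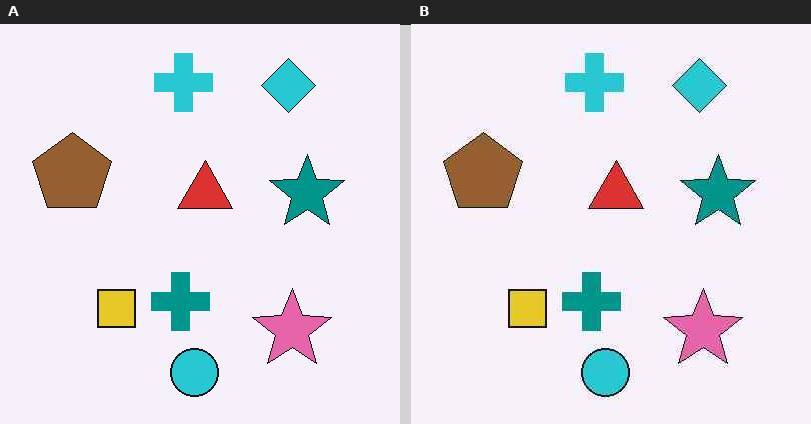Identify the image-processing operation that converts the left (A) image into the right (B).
This is the original image given moderate JPEG compression.

Blocky 8×8 compression artifacts appear around shape edges and the flat background shows ringing — characteristic JPEG degradation.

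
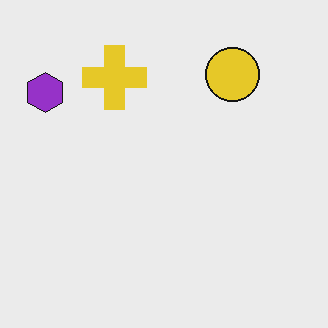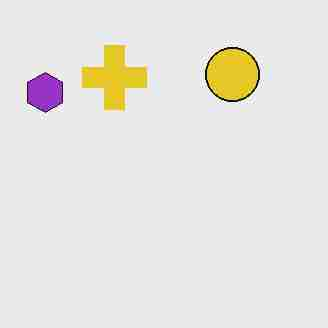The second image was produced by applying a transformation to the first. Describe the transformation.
It was degraded with heavy JPEG compression.

Blocky 8×8 compression artifacts appear around shape edges and the flat background shows ringing — characteristic JPEG degradation.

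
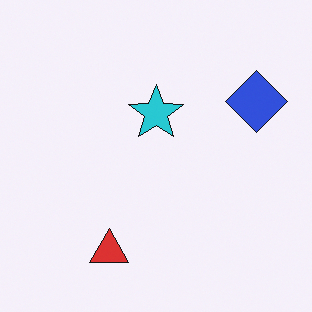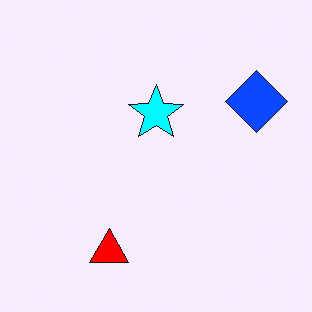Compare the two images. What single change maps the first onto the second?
The second image is the first made much more vivid (saturation change).

All colors are more vivid — a global saturation change.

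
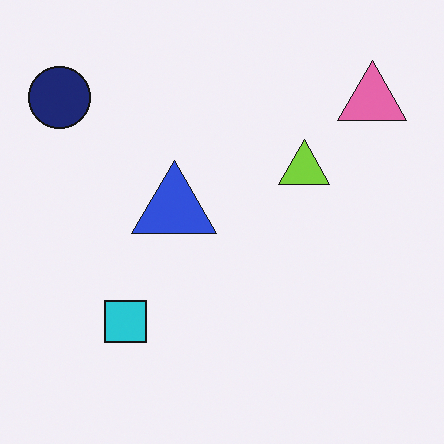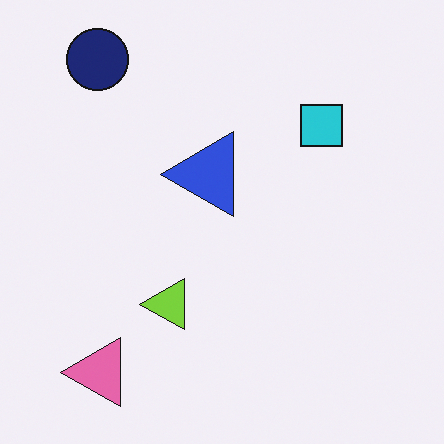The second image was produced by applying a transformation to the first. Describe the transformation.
It was transposed (reflected across the top-left ↔ bottom-right diagonal).

Shapes have swapped their row and column positions — what was in the top-right is now in the bottom-left — a diagonal reflection.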